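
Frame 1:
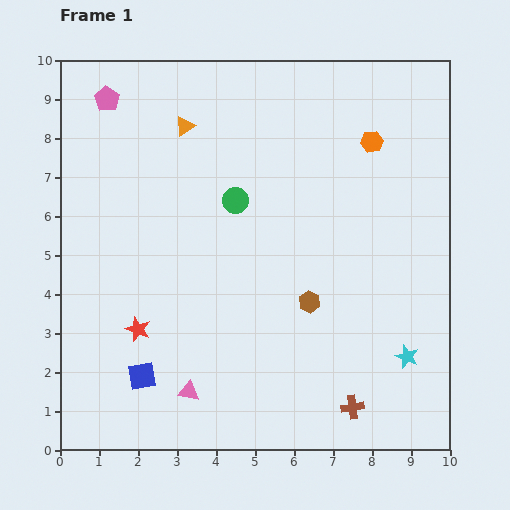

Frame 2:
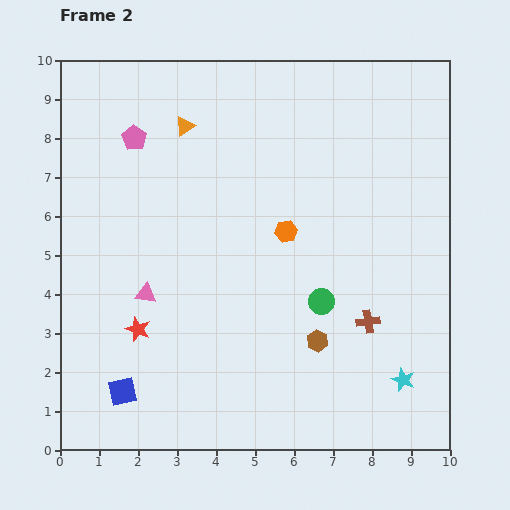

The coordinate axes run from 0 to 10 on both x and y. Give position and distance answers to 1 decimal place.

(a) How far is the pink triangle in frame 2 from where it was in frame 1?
2.7

The pink triangle moved from (3.3, 1.5) to (2.2, 4.0), a distance of √(1.1² + 2.5²) ≈ 2.7.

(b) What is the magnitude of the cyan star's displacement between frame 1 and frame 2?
0.6

The cyan star moved from (8.9, 2.4) to (8.8, 1.8), a distance of √(0.1² + 0.6²) ≈ 0.6.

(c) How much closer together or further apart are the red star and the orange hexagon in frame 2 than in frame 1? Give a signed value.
-3.2

Distance in frame 1: 7.7. Distance in frame 2: 4.5.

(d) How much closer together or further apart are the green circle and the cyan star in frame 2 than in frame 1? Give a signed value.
-3.0

Distance in frame 1: 5.9. Distance in frame 2: 2.9.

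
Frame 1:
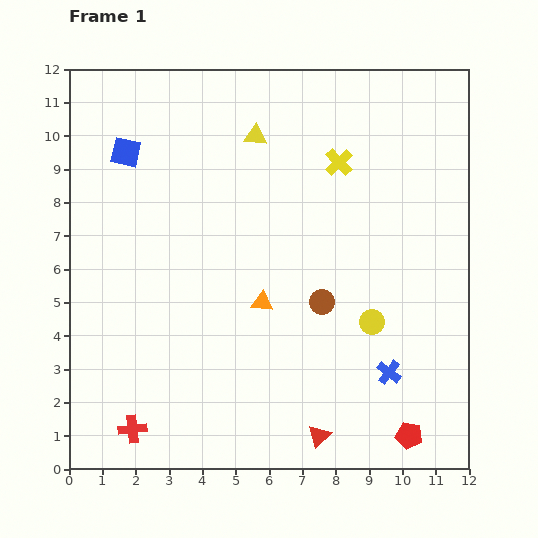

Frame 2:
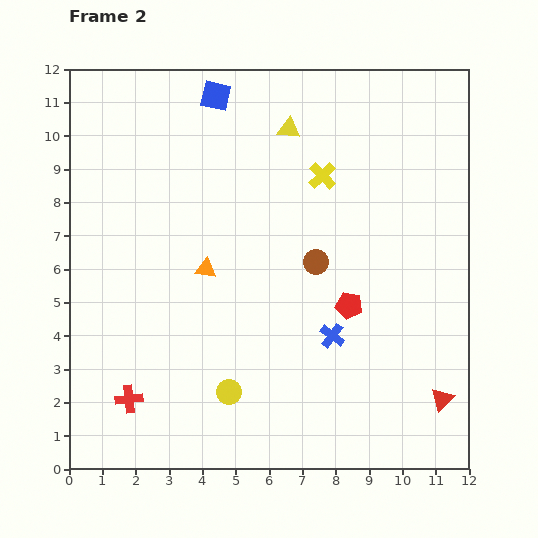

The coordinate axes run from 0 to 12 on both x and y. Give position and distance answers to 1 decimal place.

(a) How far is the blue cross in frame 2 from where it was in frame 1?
2.0

The blue cross moved from (9.6, 2.9) to (7.9, 4.0), a distance of √(1.7² + 1.1²) ≈ 2.0.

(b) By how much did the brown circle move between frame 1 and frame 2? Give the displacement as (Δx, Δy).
(-0.2, 1.2)

The brown circle was at (7.6, 5.0) in frame 1 and (7.4, 6.2) in frame 2.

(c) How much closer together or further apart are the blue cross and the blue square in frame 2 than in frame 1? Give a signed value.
-2.3

Distance in frame 1: 10.3. Distance in frame 2: 8.0.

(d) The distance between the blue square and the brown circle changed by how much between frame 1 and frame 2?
-1.6

Distance in frame 1: 7.4. Distance in frame 2: 5.8.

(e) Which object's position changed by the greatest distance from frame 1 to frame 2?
the yellow circle

(moved 4.8; next 4.3)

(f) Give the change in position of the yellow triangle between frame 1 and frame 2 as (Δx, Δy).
(1.0, 0.2)

The yellow triangle was at (5.6, 10.0) in frame 1 and (6.6, 10.2) in frame 2.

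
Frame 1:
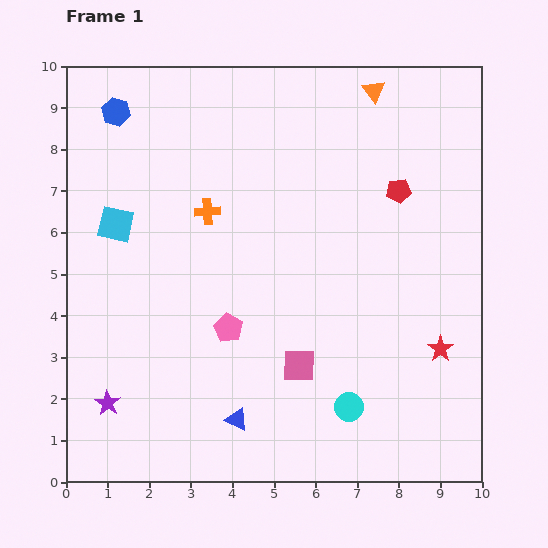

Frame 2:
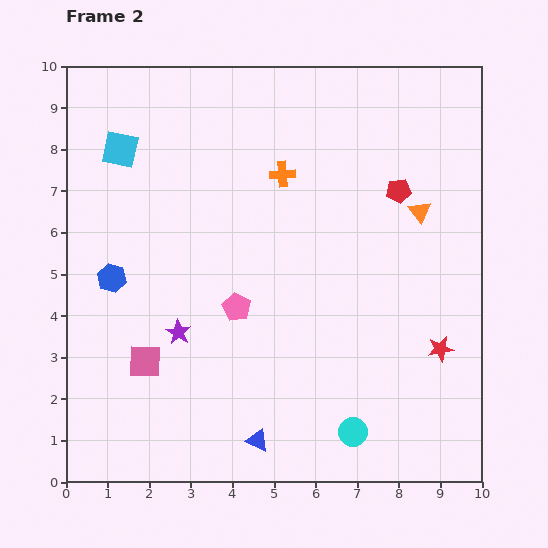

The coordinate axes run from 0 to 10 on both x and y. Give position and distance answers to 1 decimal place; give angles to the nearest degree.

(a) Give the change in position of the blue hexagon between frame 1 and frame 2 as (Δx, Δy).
(-0.1, -4.0)

The blue hexagon was at (1.2, 8.9) in frame 1 and (1.1, 4.9) in frame 2.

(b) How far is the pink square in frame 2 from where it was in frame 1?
3.7

The pink square moved from (5.6, 2.8) to (1.9, 2.9), a distance of √(3.7² + 0.1²) ≈ 3.7.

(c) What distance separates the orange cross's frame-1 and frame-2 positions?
2.0

The orange cross moved from (3.4, 6.5) to (5.2, 7.4), a distance of √(1.8² + 0.9²) ≈ 2.0.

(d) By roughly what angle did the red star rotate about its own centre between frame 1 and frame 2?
25° clockwise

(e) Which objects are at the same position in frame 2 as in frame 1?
the red star, the red pentagon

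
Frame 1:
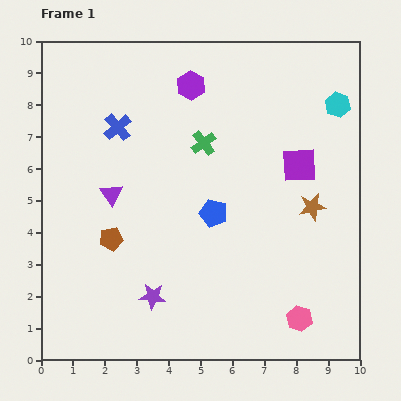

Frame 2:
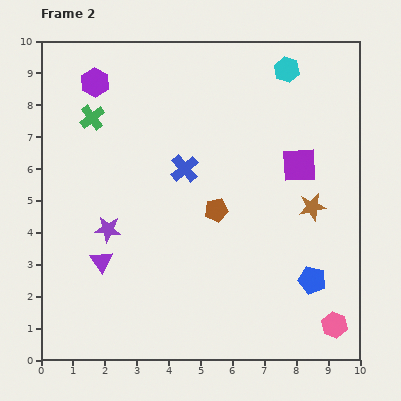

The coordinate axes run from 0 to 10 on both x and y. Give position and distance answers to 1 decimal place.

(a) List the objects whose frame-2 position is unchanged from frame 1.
the brown star, the purple square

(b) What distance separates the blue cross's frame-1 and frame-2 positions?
2.5

The blue cross moved from (2.4, 7.3) to (4.5, 6.0), a distance of √(2.1² + 1.3²) ≈ 2.5.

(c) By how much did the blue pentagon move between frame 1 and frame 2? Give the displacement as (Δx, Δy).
(3.1, -2.1)

The blue pentagon was at (5.4, 4.6) in frame 1 and (8.5, 2.5) in frame 2.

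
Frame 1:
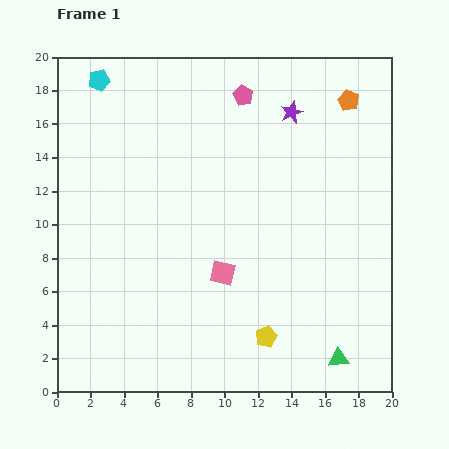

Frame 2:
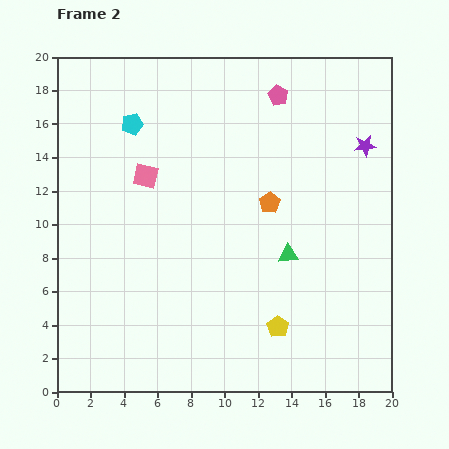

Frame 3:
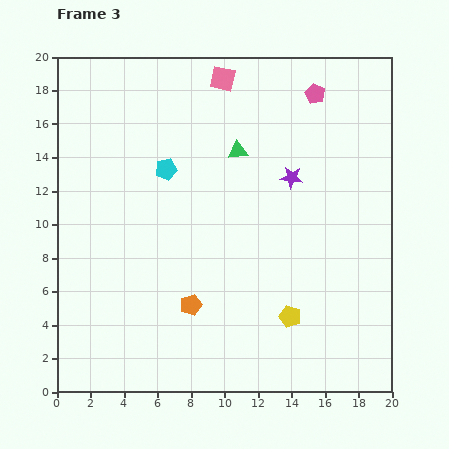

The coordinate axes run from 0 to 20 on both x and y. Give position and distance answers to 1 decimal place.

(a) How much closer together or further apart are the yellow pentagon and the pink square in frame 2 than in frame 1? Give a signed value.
+7.4

Distance in frame 1: 4.6. Distance in frame 2: 12.0.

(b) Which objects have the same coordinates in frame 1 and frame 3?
none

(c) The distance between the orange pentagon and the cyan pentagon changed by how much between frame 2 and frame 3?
-1.3

Distance in frame 2: 9.5. Distance in frame 3: 8.2.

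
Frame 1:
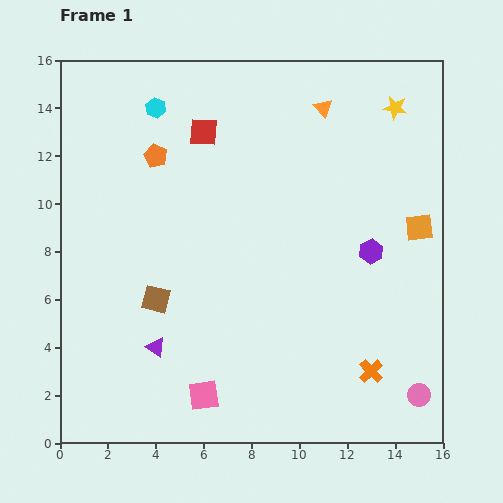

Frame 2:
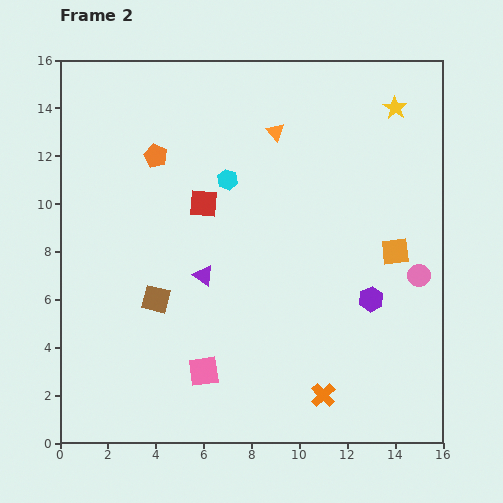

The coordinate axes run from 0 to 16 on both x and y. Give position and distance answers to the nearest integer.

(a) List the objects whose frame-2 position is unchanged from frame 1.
the orange pentagon, the brown square, the yellow star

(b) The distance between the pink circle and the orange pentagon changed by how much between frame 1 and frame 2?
-3

Distance in frame 1: 15. Distance in frame 2: 12.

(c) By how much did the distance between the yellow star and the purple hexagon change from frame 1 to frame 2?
+2

Distance in frame 1: 6. Distance in frame 2: 8.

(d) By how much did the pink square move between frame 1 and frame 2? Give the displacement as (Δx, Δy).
(0, 1)

The pink square was at (6, 2) in frame 1 and (6, 3) in frame 2.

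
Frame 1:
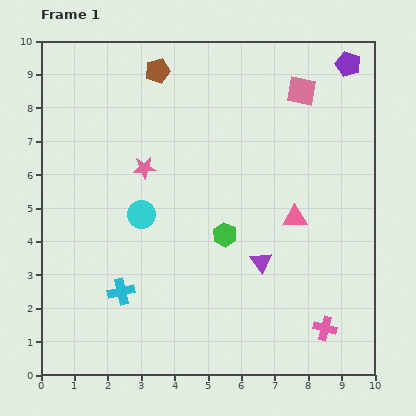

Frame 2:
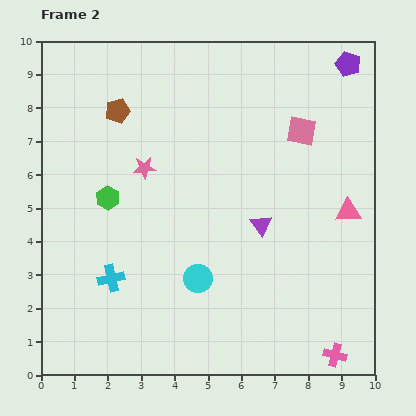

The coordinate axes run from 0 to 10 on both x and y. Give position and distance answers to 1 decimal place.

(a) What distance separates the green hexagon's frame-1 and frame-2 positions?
3.7

The green hexagon moved from (5.5, 4.2) to (2.0, 5.3), a distance of √(3.5² + 1.1²) ≈ 3.7.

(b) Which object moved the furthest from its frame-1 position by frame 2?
the green hexagon

(moved 3.7; next 2.5)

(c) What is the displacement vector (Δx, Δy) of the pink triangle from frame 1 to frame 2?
(1.6, 0.2)

The pink triangle was at (7.6, 4.7) in frame 1 and (9.2, 4.9) in frame 2.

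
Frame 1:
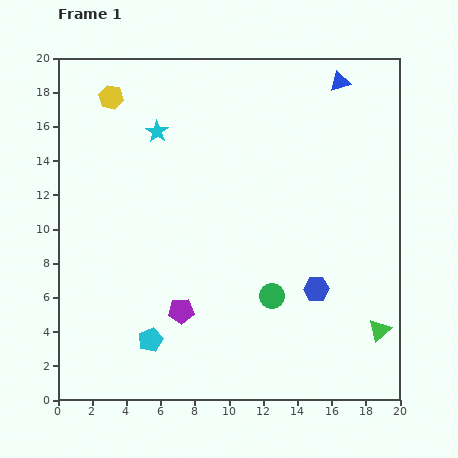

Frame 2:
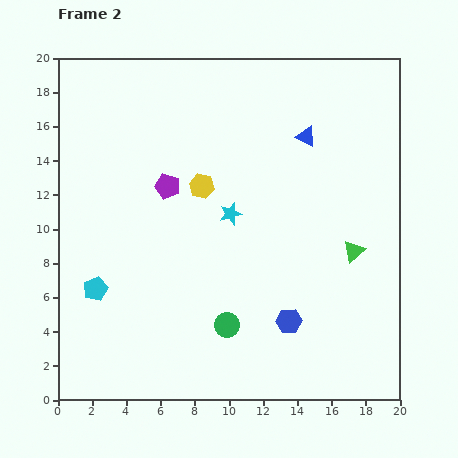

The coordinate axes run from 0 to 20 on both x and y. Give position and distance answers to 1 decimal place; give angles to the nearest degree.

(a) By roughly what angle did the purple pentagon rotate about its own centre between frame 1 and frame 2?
19° clockwise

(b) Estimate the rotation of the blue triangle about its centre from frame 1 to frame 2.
42° clockwise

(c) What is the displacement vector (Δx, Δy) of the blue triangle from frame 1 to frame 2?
(-2.0, -3.2)

The blue triangle was at (16.5, 18.6) in frame 1 and (14.5, 15.4) in frame 2.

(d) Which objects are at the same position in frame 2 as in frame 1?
none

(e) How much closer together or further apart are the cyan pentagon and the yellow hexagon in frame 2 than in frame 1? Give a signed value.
-5.8

Distance in frame 1: 14.4. Distance in frame 2: 8.6.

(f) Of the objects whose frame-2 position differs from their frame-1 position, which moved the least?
the blue hexagon

(moved 2.5)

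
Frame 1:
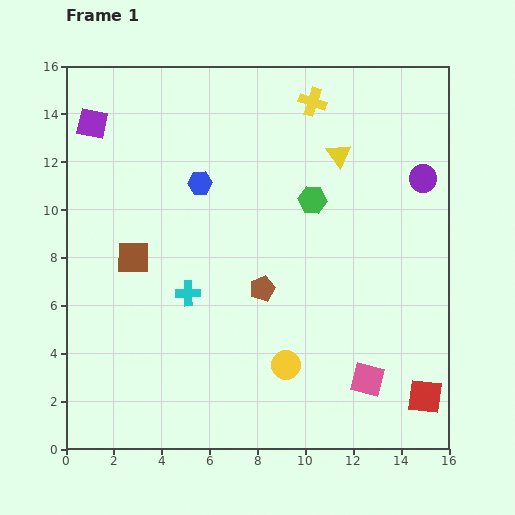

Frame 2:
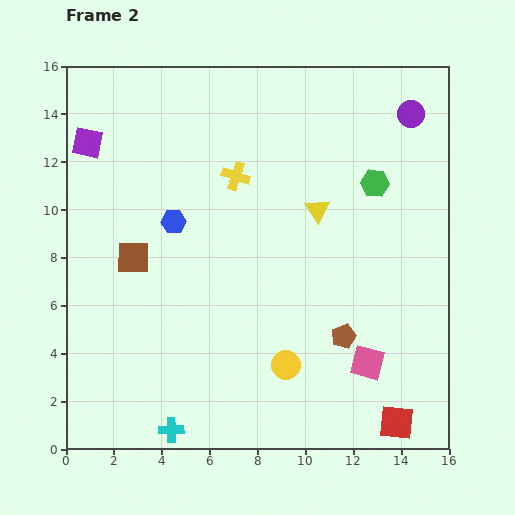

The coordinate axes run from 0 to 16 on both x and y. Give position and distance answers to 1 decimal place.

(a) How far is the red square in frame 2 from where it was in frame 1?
1.6

The red square moved from (15.0, 2.2) to (13.8, 1.1), a distance of √(1.2² + 1.1²) ≈ 1.6.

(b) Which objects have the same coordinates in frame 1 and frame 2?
the brown square, the yellow circle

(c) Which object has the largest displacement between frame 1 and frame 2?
the cyan cross

(moved 5.7; next 4.5)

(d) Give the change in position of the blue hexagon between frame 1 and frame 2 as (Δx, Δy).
(-1.1, -1.6)

The blue hexagon was at (5.6, 11.1) in frame 1 and (4.5, 9.5) in frame 2.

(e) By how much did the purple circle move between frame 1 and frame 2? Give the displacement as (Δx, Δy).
(-0.5, 2.7)

The purple circle was at (14.9, 11.3) in frame 1 and (14.4, 14.0) in frame 2.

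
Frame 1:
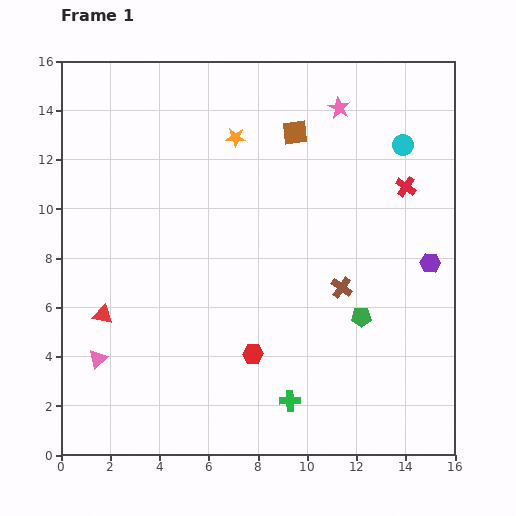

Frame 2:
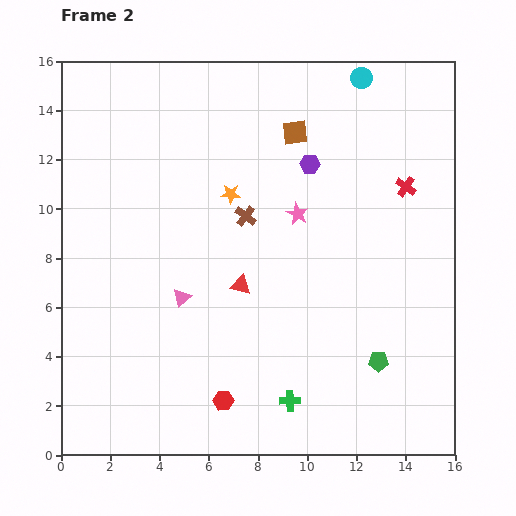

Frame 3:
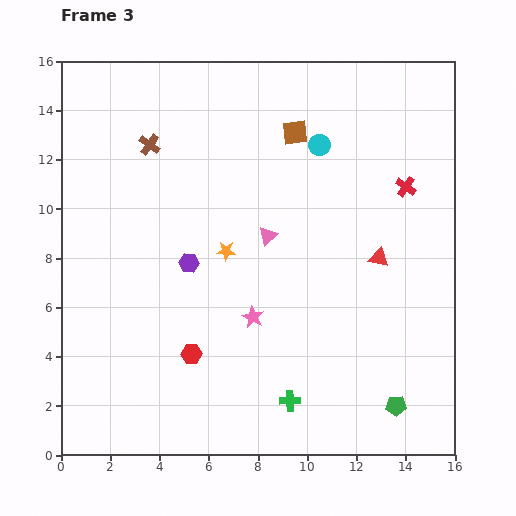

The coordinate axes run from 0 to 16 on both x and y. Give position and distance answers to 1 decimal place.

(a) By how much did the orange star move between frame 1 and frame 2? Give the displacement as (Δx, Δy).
(-0.2, -2.3)

The orange star was at (7.1, 12.9) in frame 1 and (6.9, 10.6) in frame 2.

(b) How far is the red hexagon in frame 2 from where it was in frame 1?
2.2

The red hexagon moved from (7.8, 4.1) to (6.6, 2.2), a distance of √(1.2² + 1.9²) ≈ 2.2.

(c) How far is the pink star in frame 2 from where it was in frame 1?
4.6

The pink star moved from (11.3, 14.1) to (9.6, 9.8), a distance of √(1.7² + 4.3²) ≈ 4.6.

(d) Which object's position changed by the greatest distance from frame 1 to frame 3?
the red triangle

(moved 11.4; next 9.8)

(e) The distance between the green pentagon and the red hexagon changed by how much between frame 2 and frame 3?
+2.1

Distance in frame 2: 6.5. Distance in frame 3: 8.6.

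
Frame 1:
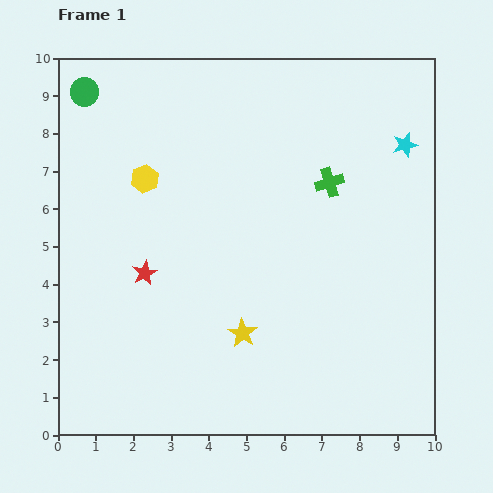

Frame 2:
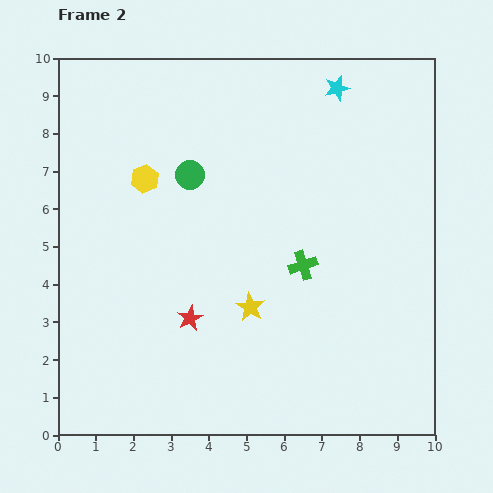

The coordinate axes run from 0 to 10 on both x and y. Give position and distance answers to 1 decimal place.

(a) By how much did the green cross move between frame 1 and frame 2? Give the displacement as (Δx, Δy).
(-0.7, -2.2)

The green cross was at (7.2, 6.7) in frame 1 and (6.5, 4.5) in frame 2.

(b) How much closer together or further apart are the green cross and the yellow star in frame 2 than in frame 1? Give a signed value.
-2.8

Distance in frame 1: 4.6. Distance in frame 2: 1.8.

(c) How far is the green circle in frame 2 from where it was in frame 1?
3.6

The green circle moved from (0.7, 9.1) to (3.5, 6.9), a distance of √(2.8² + 2.2²) ≈ 3.6.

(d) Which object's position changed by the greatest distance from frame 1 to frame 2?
the green circle

(moved 3.6; next 2.3)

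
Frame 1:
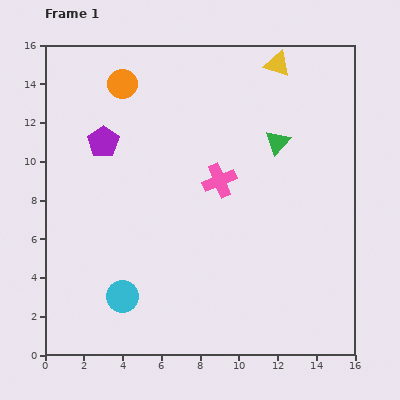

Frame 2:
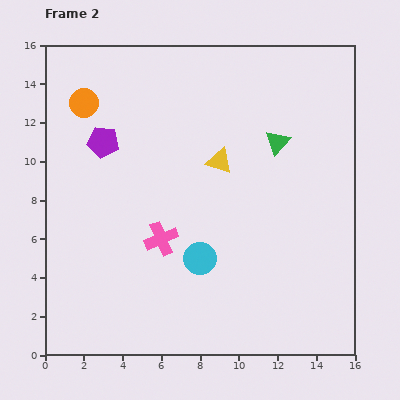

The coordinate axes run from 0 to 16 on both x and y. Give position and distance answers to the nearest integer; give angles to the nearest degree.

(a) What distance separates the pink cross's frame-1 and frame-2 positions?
4

The pink cross moved from (9, 9) to (6, 6), a distance of √(3² + 3²) ≈ 4.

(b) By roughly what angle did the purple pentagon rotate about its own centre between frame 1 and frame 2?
29° counter-clockwise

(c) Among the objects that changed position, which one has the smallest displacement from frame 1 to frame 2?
the orange circle

(moved 2)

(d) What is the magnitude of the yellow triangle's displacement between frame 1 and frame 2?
6

The yellow triangle moved from (12, 15) to (9, 10), a distance of √(3² + 5²) ≈ 6.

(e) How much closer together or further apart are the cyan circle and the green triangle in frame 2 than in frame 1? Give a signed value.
-4

Distance in frame 1: 11. Distance in frame 2: 7.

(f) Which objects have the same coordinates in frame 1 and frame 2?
the purple pentagon, the green triangle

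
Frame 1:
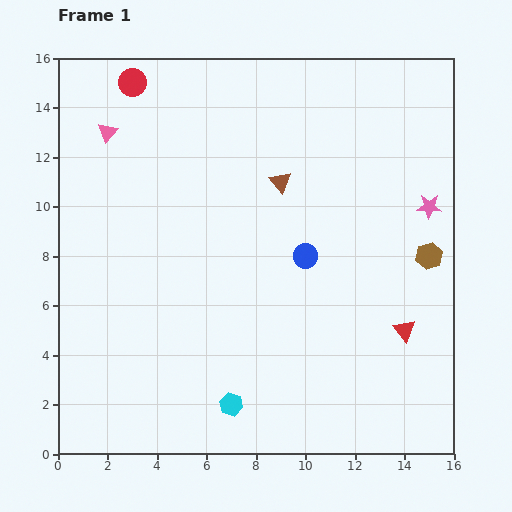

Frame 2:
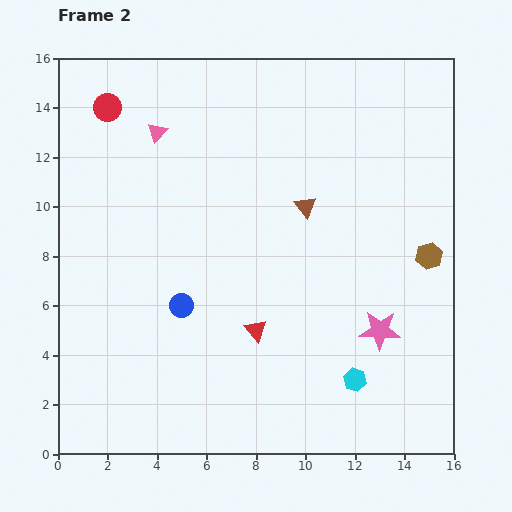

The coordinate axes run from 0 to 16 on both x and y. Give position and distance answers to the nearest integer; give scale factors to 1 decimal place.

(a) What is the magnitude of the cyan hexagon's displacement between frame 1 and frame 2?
5

The cyan hexagon moved from (7, 2) to (12, 3), a distance of √(5² + 1²) ≈ 5.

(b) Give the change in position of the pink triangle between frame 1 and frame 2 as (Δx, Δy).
(2, 0)

The pink triangle was at (2, 13) in frame 1 and (4, 13) in frame 2.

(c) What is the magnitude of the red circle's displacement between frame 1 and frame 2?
1

The red circle moved from (3, 15) to (2, 14), a distance of √(1² + 1²) ≈ 1.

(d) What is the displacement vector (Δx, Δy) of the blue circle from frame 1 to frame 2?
(-5, -2)

The blue circle was at (10, 8) in frame 1 and (5, 6) in frame 2.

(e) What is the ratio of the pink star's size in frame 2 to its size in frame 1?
1.6×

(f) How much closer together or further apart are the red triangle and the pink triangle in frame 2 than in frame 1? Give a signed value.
-5

Distance in frame 1: 14. Distance in frame 2: 9.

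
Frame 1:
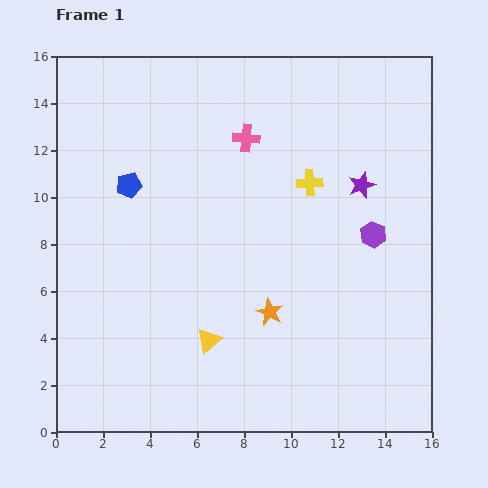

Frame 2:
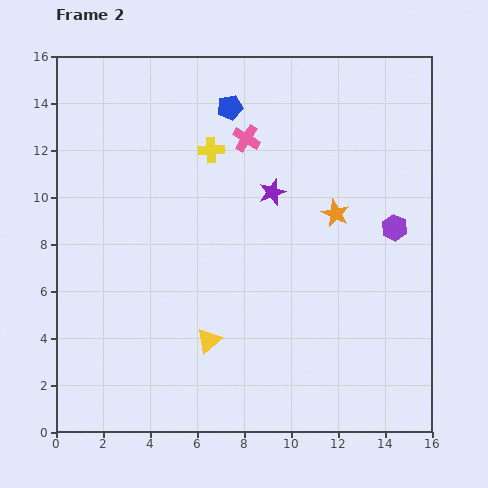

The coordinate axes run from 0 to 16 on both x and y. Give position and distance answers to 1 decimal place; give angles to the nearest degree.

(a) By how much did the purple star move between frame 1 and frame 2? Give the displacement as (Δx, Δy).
(-3.8, -0.3)

The purple star was at (13.0, 10.5) in frame 1 and (9.2, 10.2) in frame 2.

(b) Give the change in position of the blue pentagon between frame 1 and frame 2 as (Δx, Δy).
(4.3, 3.3)

The blue pentagon was at (3.1, 10.5) in frame 1 and (7.4, 13.8) in frame 2.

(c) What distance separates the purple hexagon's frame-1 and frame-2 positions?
0.9

The purple hexagon moved from (13.5, 8.4) to (14.4, 8.7), a distance of √(0.9² + 0.3²) ≈ 0.9.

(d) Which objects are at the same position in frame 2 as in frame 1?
the pink cross, the yellow triangle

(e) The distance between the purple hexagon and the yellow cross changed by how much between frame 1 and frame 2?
+5.0

Distance in frame 1: 3.5. Distance in frame 2: 8.5.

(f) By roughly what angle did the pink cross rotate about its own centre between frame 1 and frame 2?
27° clockwise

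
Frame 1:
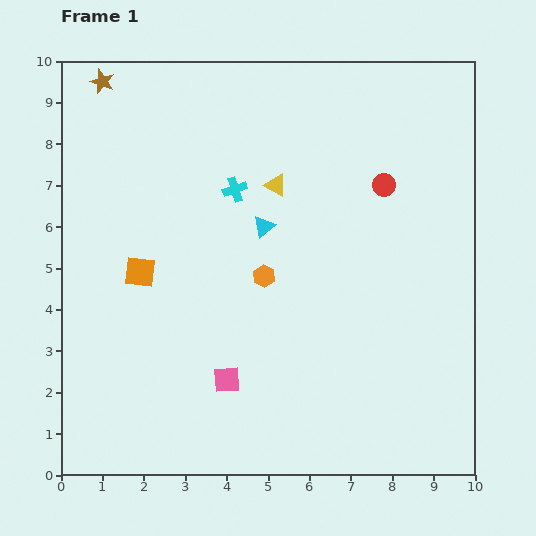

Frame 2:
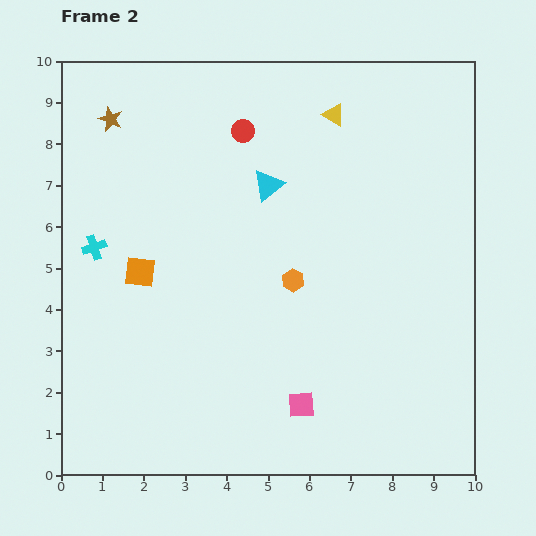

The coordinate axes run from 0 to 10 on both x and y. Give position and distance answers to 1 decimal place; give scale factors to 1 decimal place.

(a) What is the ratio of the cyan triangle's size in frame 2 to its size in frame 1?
1.5×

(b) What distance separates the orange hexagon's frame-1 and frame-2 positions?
0.7

The orange hexagon moved from (4.9, 4.8) to (5.6, 4.7), a distance of √(0.7² + 0.1²) ≈ 0.7.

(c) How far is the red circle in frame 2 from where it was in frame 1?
3.6

The red circle moved from (7.8, 7.0) to (4.4, 8.3), a distance of √(3.4² + 1.3²) ≈ 3.6.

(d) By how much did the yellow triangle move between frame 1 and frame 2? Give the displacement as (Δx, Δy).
(1.4, 1.7)

The yellow triangle was at (5.2, 7.0) in frame 1 and (6.6, 8.7) in frame 2.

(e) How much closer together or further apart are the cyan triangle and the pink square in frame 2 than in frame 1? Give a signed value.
+1.6

Distance in frame 1: 3.8. Distance in frame 2: 5.4.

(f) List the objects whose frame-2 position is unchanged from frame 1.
the orange square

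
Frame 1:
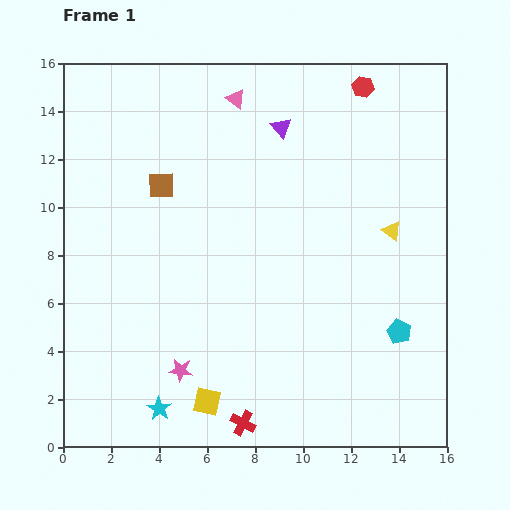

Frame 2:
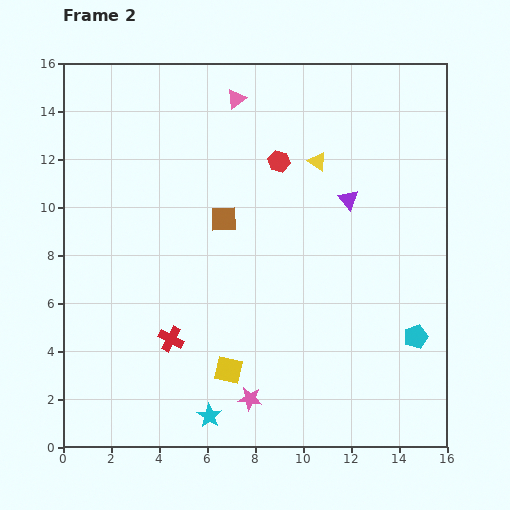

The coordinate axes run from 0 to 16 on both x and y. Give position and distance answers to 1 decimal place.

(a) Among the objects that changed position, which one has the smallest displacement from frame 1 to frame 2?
the cyan pentagon

(moved 0.7)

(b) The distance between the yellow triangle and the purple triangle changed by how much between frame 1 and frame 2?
-4.2

Distance in frame 1: 6.3. Distance in frame 2: 2.1.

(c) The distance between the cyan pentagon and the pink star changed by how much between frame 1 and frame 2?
-1.8

Distance in frame 1: 9.2. Distance in frame 2: 7.4.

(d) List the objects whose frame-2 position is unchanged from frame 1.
the pink triangle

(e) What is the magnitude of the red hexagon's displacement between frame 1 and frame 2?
4.7

The red hexagon moved from (12.5, 15.0) to (9.0, 11.9), a distance of √(3.5² + 3.1²) ≈ 4.7.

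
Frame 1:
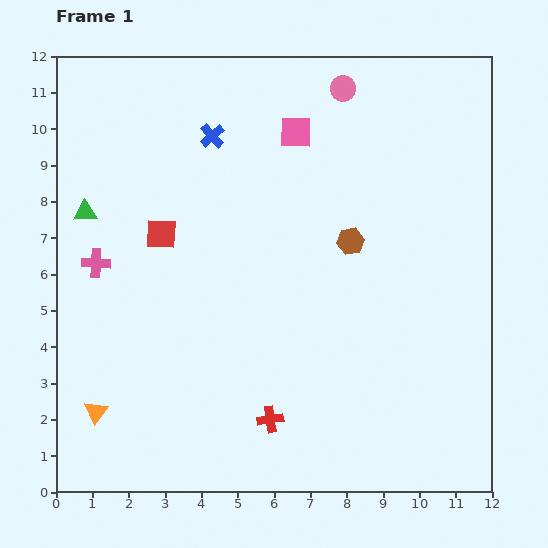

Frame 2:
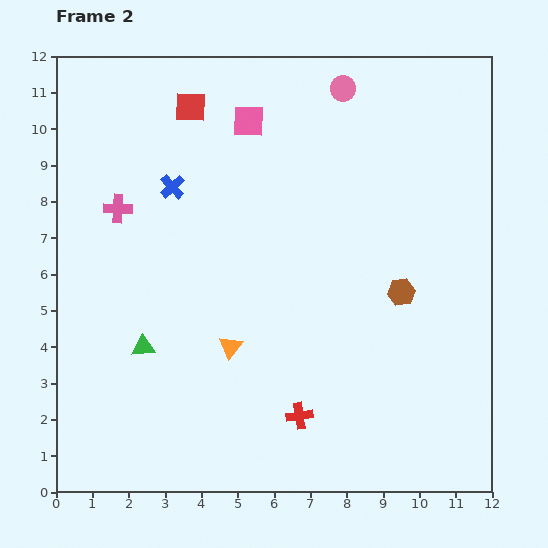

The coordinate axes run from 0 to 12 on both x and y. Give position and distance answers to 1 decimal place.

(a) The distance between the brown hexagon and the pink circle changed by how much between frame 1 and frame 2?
+1.6

Distance in frame 1: 4.2. Distance in frame 2: 5.8.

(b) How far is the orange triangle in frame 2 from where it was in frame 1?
4.1

The orange triangle moved from (1.1, 2.2) to (4.8, 4.0), a distance of √(3.7² + 1.8²) ≈ 4.1.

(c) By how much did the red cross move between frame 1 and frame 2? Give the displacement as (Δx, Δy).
(0.8, 0.1)

The red cross was at (5.9, 2.0) in frame 1 and (6.7, 2.1) in frame 2.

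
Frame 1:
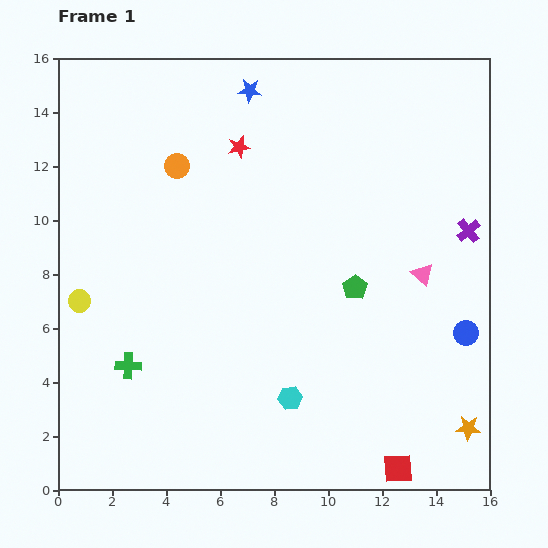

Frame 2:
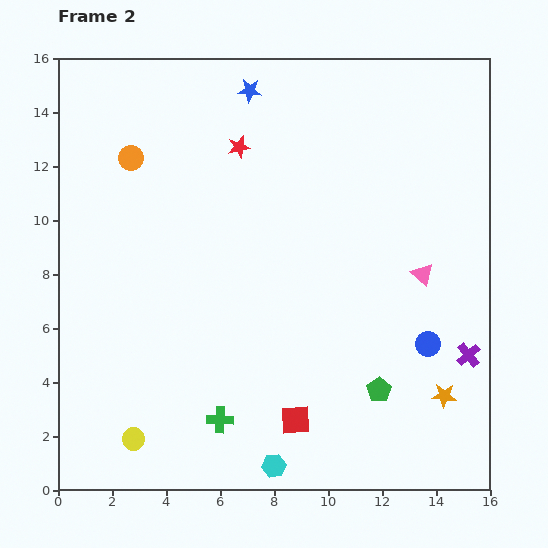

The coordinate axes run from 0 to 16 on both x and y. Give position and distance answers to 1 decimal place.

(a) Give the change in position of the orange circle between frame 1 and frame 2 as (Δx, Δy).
(-1.7, 0.3)

The orange circle was at (4.4, 12.0) in frame 1 and (2.7, 12.3) in frame 2.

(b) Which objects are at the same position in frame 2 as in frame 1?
the red star, the blue star, the pink triangle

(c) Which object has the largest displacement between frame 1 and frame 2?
the yellow circle

(moved 5.5; next 4.6)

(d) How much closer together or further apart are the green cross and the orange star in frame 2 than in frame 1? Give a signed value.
-4.5

Distance in frame 1: 12.8. Distance in frame 2: 8.3.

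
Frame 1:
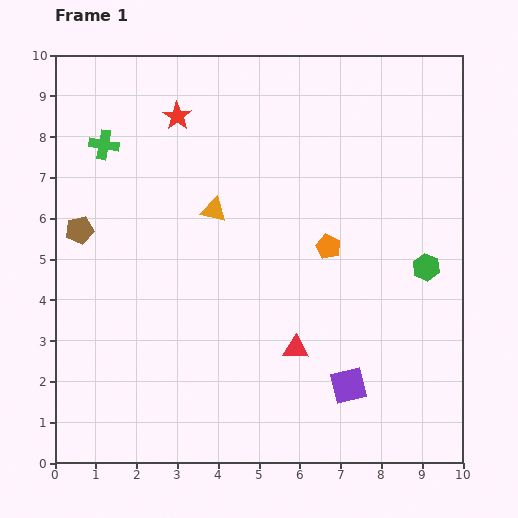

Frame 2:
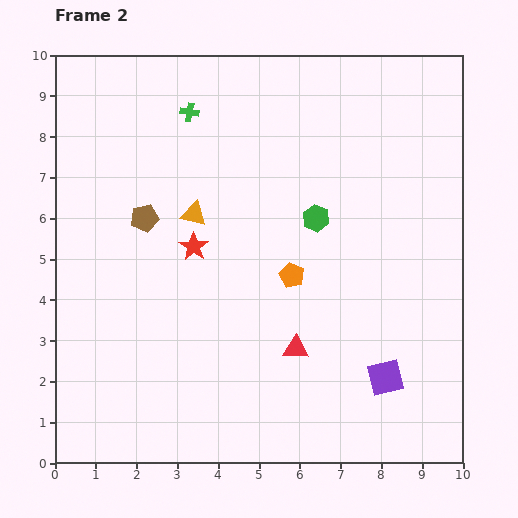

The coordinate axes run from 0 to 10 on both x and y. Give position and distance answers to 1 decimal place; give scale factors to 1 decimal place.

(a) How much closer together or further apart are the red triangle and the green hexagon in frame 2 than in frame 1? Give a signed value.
-0.6

Distance in frame 1: 3.8. Distance in frame 2: 3.2.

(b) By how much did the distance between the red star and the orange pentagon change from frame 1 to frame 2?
-2.4

Distance in frame 1: 4.9. Distance in frame 2: 2.5.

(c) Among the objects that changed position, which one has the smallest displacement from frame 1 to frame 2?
the orange triangle

(moved 0.5)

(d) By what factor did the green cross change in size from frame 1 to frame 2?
0.6×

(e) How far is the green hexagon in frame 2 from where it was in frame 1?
3.0

The green hexagon moved from (9.1, 4.8) to (6.4, 6.0), a distance of √(2.7² + 1.2²) ≈ 3.0.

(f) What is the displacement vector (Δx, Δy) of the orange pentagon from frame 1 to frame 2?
(-0.9, -0.7)

The orange pentagon was at (6.7, 5.3) in frame 1 and (5.8, 4.6) in frame 2.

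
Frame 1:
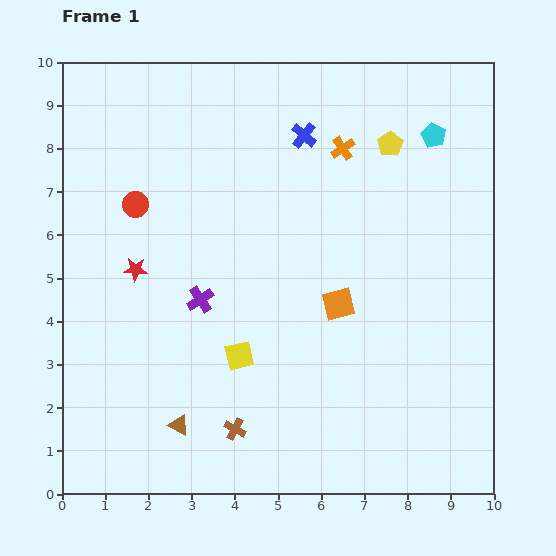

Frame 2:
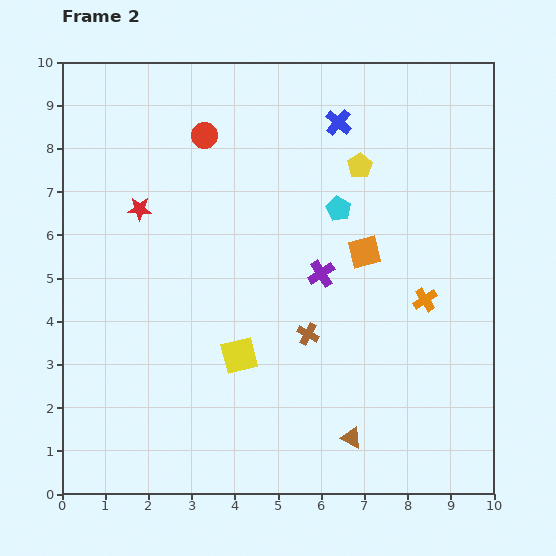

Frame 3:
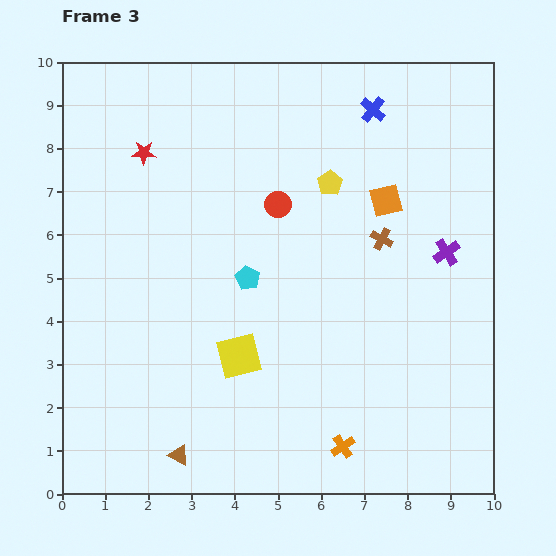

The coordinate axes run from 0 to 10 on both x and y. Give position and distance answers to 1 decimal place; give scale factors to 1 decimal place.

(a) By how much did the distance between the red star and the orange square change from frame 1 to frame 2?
+0.5

Distance in frame 1: 4.8. Distance in frame 2: 5.3.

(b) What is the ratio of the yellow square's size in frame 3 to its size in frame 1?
1.5×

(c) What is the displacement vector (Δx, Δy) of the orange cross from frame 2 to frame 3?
(-1.9, -3.4)

The orange cross was at (8.4, 4.5) in frame 2 and (6.5, 1.1) in frame 3.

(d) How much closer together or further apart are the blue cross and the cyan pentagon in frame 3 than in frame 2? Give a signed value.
+2.9

Distance in frame 2: 2.0. Distance in frame 3: 4.9.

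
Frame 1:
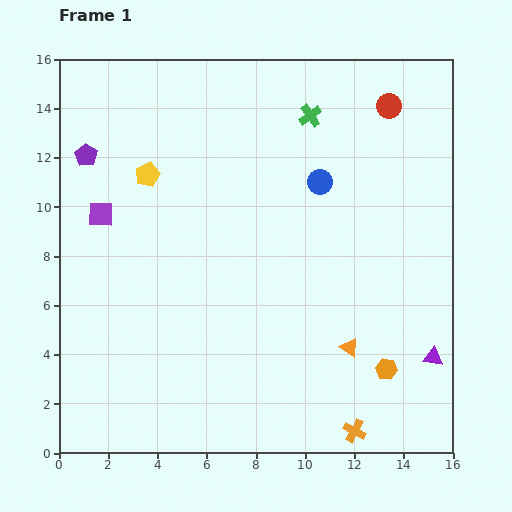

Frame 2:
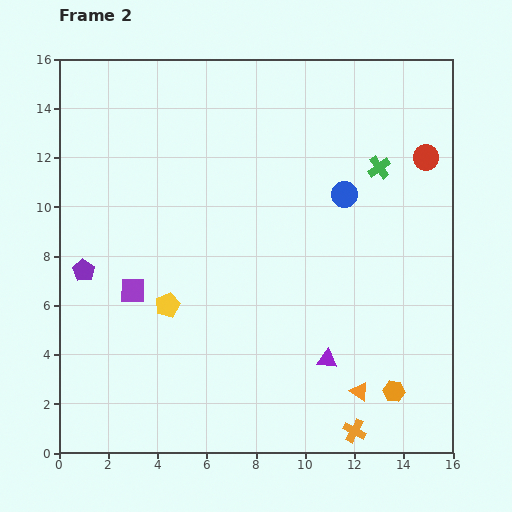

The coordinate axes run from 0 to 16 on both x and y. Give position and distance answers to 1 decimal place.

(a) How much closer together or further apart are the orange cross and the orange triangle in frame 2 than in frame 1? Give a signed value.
-1.8

Distance in frame 1: 3.4. Distance in frame 2: 1.6.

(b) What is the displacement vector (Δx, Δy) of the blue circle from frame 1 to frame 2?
(1.0, -0.5)

The blue circle was at (10.6, 11.0) in frame 1 and (11.6, 10.5) in frame 2.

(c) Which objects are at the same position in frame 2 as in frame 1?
the orange cross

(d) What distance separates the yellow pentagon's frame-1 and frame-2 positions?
5.4

The yellow pentagon moved from (3.6, 11.3) to (4.4, 6.0), a distance of √(0.8² + 5.3²) ≈ 5.4.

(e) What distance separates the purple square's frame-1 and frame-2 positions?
3.4

The purple square moved from (1.7, 9.7) to (3.0, 6.6), a distance of √(1.3² + 3.1²) ≈ 3.4.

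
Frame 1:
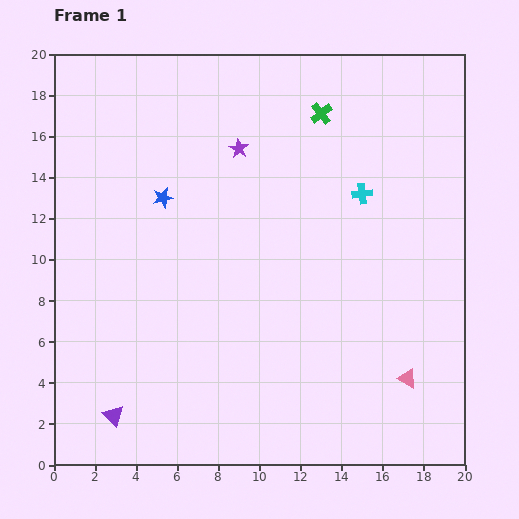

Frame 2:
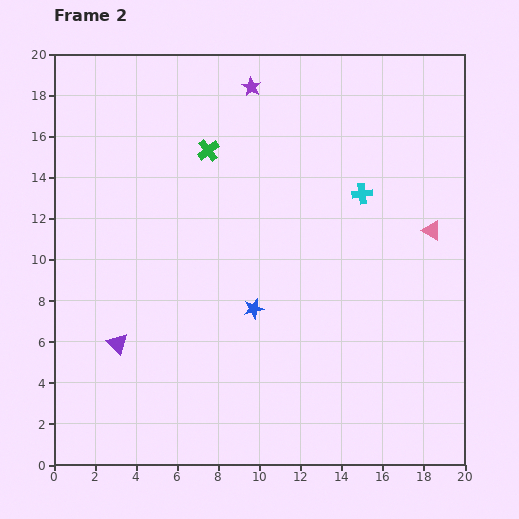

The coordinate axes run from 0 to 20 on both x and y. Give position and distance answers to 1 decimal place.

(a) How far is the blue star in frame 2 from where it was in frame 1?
7.0

The blue star moved from (5.3, 13.0) to (9.7, 7.6), a distance of √(4.4² + 5.4²) ≈ 7.0.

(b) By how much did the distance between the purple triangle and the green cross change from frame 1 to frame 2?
-7.4

Distance in frame 1: 17.8. Distance in frame 2: 10.4.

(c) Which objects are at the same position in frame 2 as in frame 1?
the cyan cross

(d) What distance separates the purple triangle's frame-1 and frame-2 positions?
3.5

The purple triangle moved from (2.9, 2.4) to (3.1, 5.9), a distance of √(0.2² + 3.5²) ≈ 3.5.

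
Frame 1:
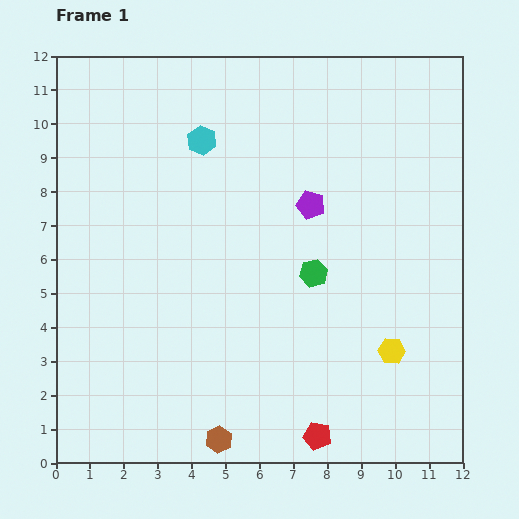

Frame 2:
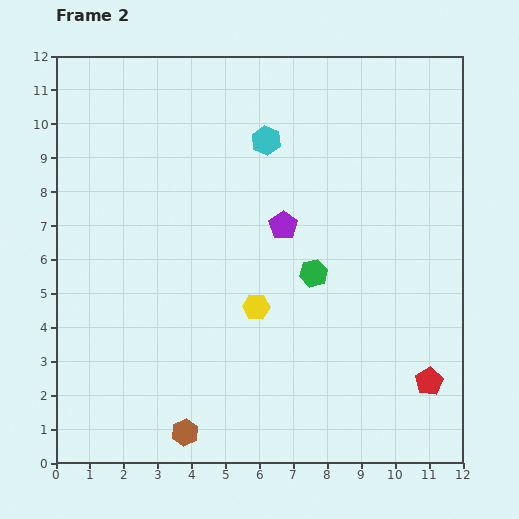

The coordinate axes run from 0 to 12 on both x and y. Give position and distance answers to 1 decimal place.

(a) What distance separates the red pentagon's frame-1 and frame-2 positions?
3.7

The red pentagon moved from (7.7, 0.8) to (11.0, 2.4), a distance of √(3.3² + 1.6²) ≈ 3.7.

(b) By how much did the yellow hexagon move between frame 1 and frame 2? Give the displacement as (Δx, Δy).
(-4.0, 1.3)

The yellow hexagon was at (9.9, 3.3) in frame 1 and (5.9, 4.6) in frame 2.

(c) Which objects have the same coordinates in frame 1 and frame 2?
the green hexagon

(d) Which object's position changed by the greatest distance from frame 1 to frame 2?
the yellow hexagon

(moved 4.2; next 3.7)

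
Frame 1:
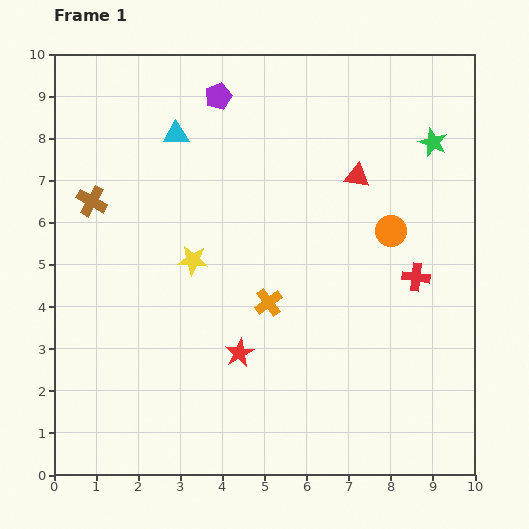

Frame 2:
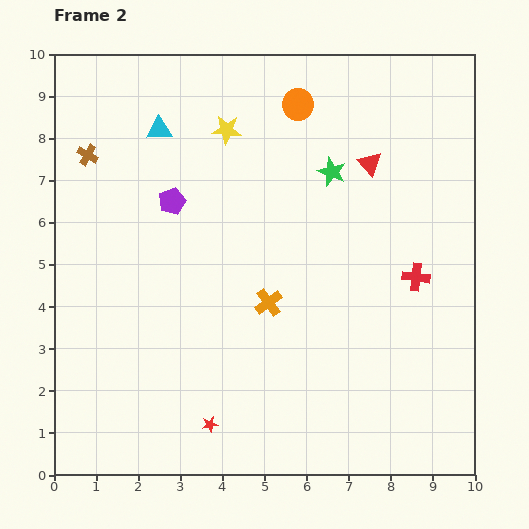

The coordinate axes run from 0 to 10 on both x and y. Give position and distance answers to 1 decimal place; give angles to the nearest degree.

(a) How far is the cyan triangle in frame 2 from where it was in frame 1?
0.4

The cyan triangle moved from (2.9, 8.1) to (2.5, 8.2), a distance of √(0.4² + 0.1²) ≈ 0.4.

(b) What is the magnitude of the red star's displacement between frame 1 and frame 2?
1.8

The red star moved from (4.4, 2.9) to (3.7, 1.2), a distance of √(0.7² + 1.7²) ≈ 1.8.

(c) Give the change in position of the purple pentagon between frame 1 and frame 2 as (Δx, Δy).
(-1.1, -2.5)

The purple pentagon was at (3.9, 9.0) in frame 1 and (2.8, 6.5) in frame 2.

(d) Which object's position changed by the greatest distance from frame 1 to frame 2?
the orange circle

(moved 3.7; next 3.2)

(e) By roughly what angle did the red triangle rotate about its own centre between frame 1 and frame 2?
39° clockwise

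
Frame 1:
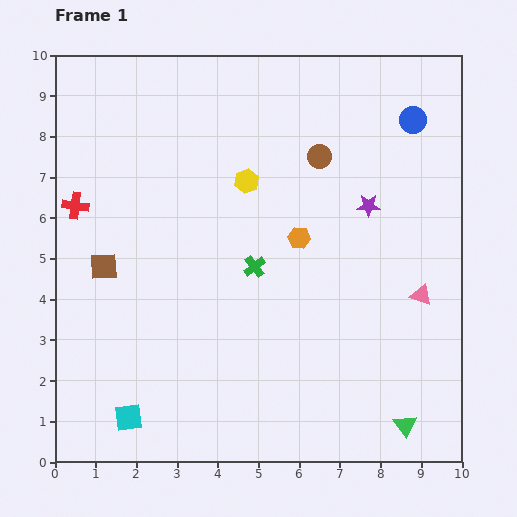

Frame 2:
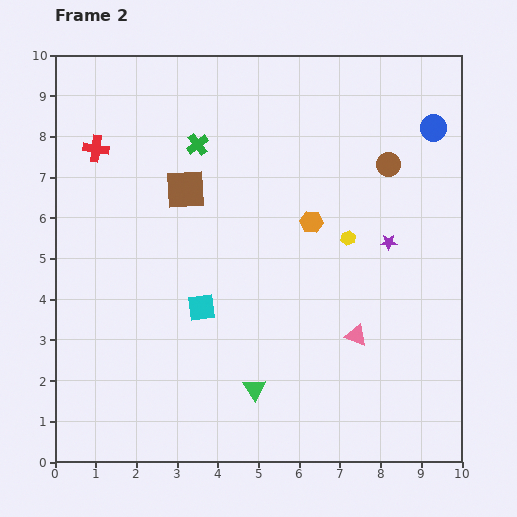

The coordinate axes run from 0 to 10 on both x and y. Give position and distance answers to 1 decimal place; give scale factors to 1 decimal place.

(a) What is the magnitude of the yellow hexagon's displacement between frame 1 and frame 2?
2.9

The yellow hexagon moved from (4.7, 6.9) to (7.2, 5.5), a distance of √(2.5² + 1.4²) ≈ 2.9.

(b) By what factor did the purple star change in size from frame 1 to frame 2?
0.7×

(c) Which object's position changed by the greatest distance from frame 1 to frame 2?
the green triangle

(moved 3.8; next 3.3)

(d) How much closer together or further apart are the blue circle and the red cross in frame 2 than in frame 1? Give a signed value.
-0.3

Distance in frame 1: 8.6. Distance in frame 2: 8.3.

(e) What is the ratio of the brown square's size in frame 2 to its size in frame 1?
1.4×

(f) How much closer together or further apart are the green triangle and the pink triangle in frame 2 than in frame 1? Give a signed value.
-0.4

Distance in frame 1: 3.2. Distance in frame 2: 2.8.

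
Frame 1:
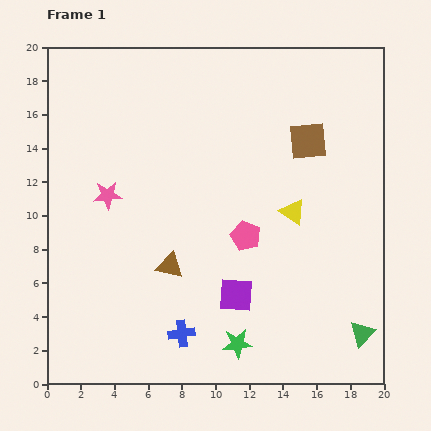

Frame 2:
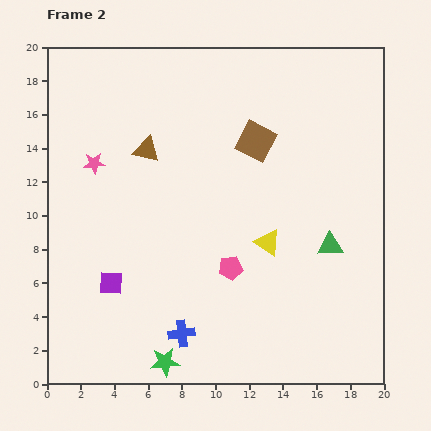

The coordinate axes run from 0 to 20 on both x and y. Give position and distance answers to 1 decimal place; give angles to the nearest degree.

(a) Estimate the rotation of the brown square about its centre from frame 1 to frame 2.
32° clockwise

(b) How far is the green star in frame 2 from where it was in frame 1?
4.4

The green star moved from (11.3, 2.4) to (7.0, 1.3), a distance of √(4.3² + 1.1²) ≈ 4.4.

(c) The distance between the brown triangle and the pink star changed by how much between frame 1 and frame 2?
-2.4

Distance in frame 1: 5.6. Distance in frame 2: 3.2.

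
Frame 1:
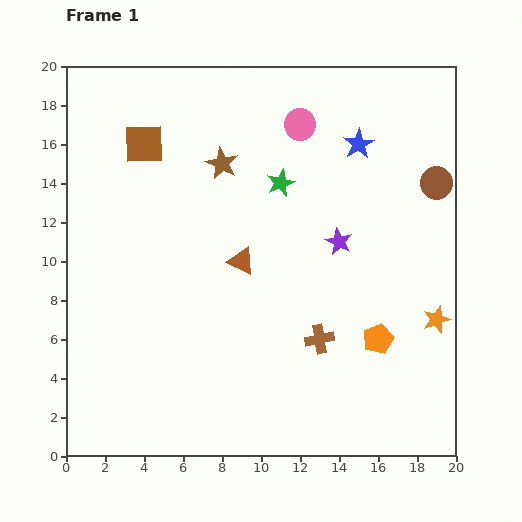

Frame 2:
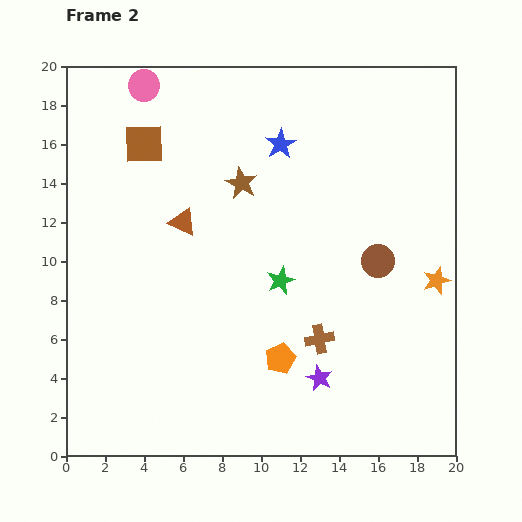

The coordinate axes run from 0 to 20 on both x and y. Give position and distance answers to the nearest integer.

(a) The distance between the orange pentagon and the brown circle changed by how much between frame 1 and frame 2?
-2

Distance in frame 1: 9. Distance in frame 2: 7.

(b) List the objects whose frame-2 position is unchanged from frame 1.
the brown square, the brown cross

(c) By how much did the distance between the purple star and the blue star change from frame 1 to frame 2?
+7

Distance in frame 1: 5. Distance in frame 2: 12.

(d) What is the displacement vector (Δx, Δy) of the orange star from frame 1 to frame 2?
(0, 2)

The orange star was at (19, 7) in frame 1 and (19, 9) in frame 2.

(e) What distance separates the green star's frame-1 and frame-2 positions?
5

The green star moved from (11, 14) to (11, 9), a distance of √(0² + 5²) ≈ 5.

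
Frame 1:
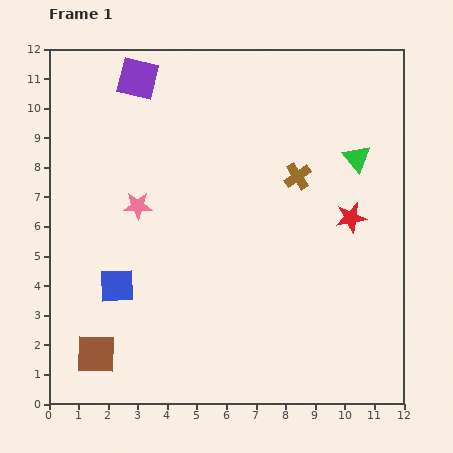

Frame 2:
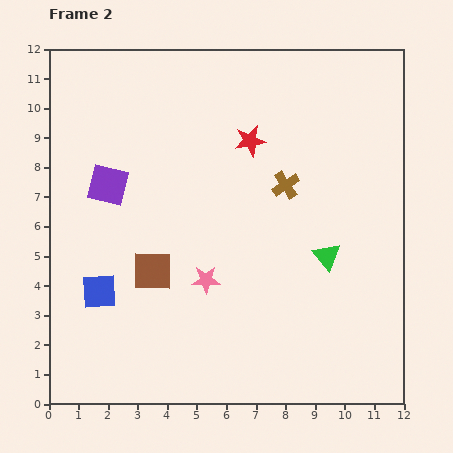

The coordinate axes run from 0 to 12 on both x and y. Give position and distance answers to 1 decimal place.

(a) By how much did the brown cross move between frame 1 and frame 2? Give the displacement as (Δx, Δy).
(-0.4, -0.3)

The brown cross was at (8.4, 7.7) in frame 1 and (8.0, 7.4) in frame 2.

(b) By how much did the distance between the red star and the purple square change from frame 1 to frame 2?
-3.6

Distance in frame 1: 8.6. Distance in frame 2: 5.0.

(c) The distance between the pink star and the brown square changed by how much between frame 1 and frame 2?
-3.4

Distance in frame 1: 5.2. Distance in frame 2: 1.8.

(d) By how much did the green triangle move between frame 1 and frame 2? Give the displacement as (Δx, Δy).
(-1.0, -3.3)

The green triangle was at (10.4, 8.3) in frame 1 and (9.4, 5.0) in frame 2.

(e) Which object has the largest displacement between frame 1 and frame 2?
the red star

(moved 4.3; next 3.7)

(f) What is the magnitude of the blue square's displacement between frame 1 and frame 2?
0.6

The blue square moved from (2.3, 4.0) to (1.7, 3.8), a distance of √(0.6² + 0.2²) ≈ 0.6.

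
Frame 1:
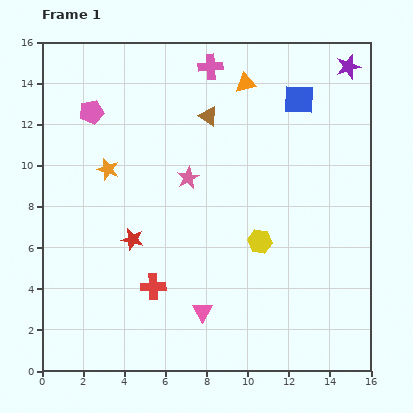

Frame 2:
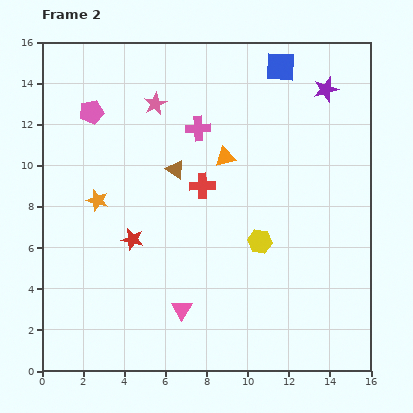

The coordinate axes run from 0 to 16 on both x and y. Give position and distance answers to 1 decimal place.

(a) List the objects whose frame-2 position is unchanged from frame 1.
the yellow hexagon, the pink pentagon, the red star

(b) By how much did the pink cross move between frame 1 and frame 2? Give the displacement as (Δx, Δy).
(-0.6, -3.0)

The pink cross was at (8.2, 14.8) in frame 1 and (7.6, 11.8) in frame 2.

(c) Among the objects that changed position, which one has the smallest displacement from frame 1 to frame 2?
the pink triangle

(moved 1.0)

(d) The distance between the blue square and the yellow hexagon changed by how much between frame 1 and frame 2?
+1.4

Distance in frame 1: 7.2. Distance in frame 2: 8.6.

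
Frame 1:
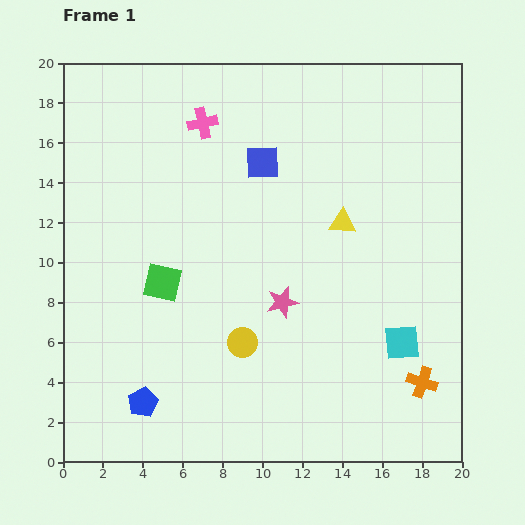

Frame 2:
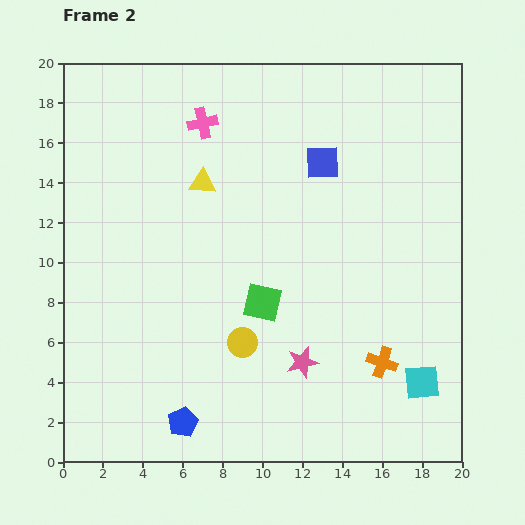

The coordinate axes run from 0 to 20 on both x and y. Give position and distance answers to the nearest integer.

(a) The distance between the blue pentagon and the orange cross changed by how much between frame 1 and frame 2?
-4

Distance in frame 1: 14. Distance in frame 2: 10.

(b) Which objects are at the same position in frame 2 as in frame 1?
the yellow circle, the pink cross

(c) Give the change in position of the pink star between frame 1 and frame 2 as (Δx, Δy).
(1, -3)

The pink star was at (11, 8) in frame 1 and (12, 5) in frame 2.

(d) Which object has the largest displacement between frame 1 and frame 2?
the yellow triangle

(moved 7; next 5)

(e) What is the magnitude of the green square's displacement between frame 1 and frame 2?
5

The green square moved from (5, 9) to (10, 8), a distance of √(5² + 1²) ≈ 5.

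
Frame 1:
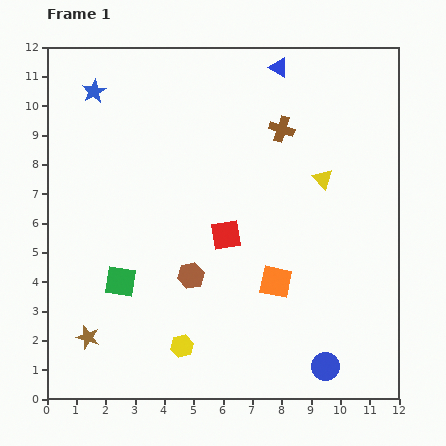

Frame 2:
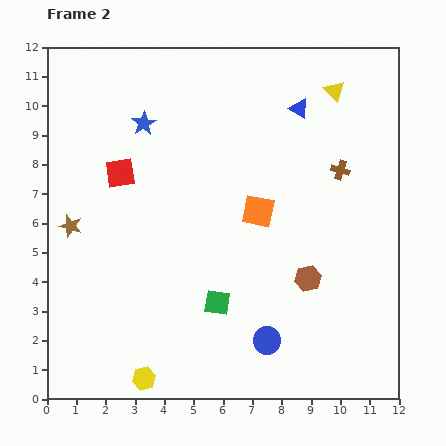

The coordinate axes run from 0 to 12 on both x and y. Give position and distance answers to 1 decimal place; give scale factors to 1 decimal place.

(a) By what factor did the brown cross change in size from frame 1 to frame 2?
0.7×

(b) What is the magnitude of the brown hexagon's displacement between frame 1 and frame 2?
4.0

The brown hexagon moved from (4.9, 4.2) to (8.9, 4.1), a distance of √(4.0² + 0.1²) ≈ 4.0.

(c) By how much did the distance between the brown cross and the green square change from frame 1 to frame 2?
-1.4

Distance in frame 1: 7.6. Distance in frame 2: 6.2.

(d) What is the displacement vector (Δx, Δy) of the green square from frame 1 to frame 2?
(3.3, -0.7)

The green square was at (2.5, 4.0) in frame 1 and (5.8, 3.3) in frame 2.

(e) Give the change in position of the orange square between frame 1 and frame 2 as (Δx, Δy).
(-0.6, 2.4)

The orange square was at (7.8, 4.0) in frame 1 and (7.2, 6.4) in frame 2.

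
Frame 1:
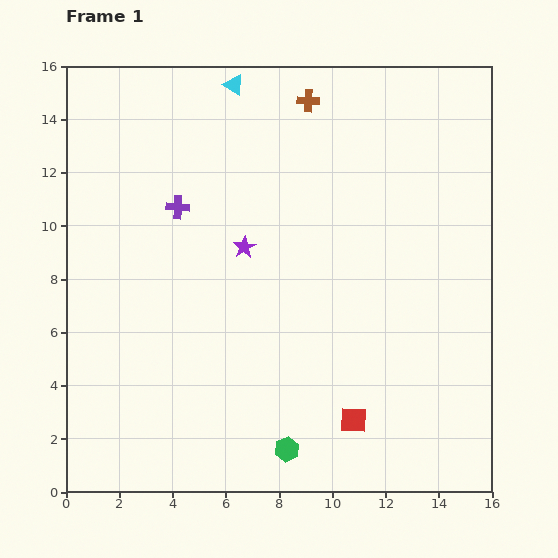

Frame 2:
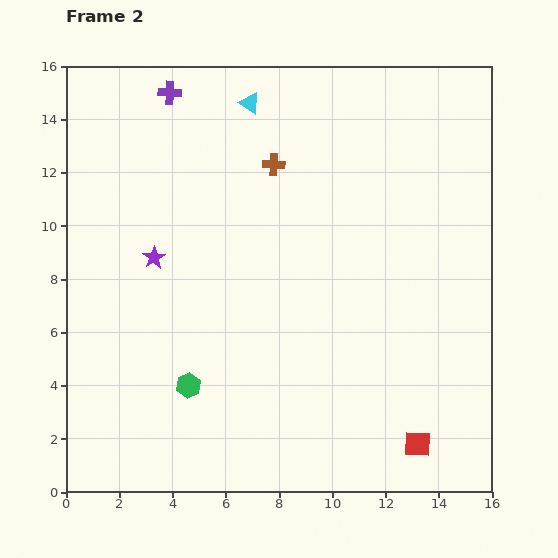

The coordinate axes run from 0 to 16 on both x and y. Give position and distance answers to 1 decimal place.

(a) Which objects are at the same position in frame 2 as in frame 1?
none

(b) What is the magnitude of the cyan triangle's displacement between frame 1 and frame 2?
0.9

The cyan triangle moved from (6.3, 15.3) to (6.9, 14.6), a distance of √(0.6² + 0.7²) ≈ 0.9.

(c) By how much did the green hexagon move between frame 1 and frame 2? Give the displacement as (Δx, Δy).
(-3.7, 2.4)

The green hexagon was at (8.3, 1.6) in frame 1 and (4.6, 4.0) in frame 2.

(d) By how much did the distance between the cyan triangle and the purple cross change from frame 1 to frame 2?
-2.1

Distance in frame 1: 5.1. Distance in frame 2: 3.0.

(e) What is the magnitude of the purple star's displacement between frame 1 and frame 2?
3.4

The purple star moved from (6.7, 9.2) to (3.3, 8.8), a distance of √(3.4² + 0.4²) ≈ 3.4.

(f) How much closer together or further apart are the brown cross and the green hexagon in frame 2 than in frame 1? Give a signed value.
-4.2

Distance in frame 1: 13.1. Distance in frame 2: 8.9.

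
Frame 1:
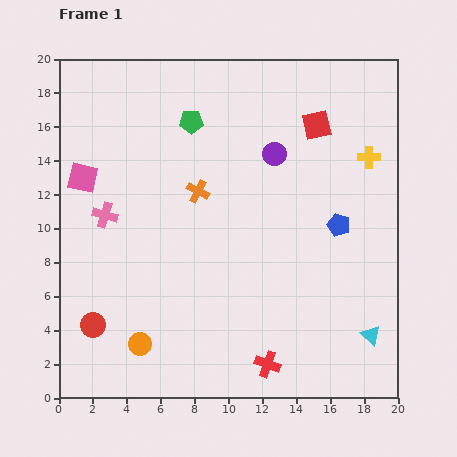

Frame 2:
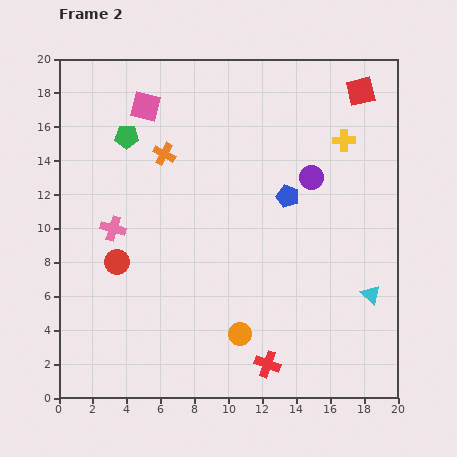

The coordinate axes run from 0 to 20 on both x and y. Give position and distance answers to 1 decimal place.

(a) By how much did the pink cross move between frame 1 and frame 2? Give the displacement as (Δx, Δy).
(0.5, -0.8)

The pink cross was at (2.7, 10.8) in frame 1 and (3.2, 10.0) in frame 2.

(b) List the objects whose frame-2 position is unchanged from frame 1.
the red cross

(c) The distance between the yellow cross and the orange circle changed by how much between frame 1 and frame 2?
-4.5

Distance in frame 1: 17.4. Distance in frame 2: 12.9.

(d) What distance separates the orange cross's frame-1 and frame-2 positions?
3.0

The orange cross moved from (8.2, 12.2) to (6.2, 14.4), a distance of √(2.0² + 2.2²) ≈ 3.0.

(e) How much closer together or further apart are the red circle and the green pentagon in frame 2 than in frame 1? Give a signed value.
-5.9

Distance in frame 1: 13.3. Distance in frame 2: 7.4.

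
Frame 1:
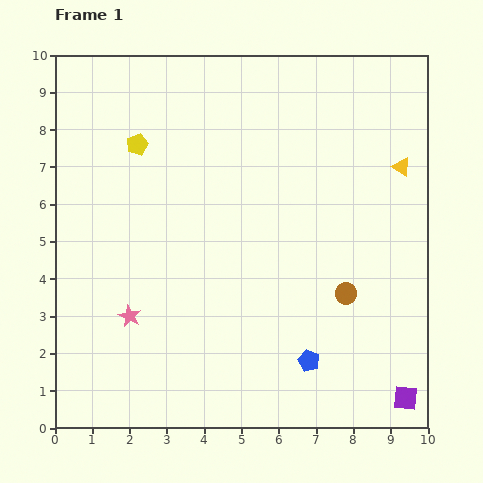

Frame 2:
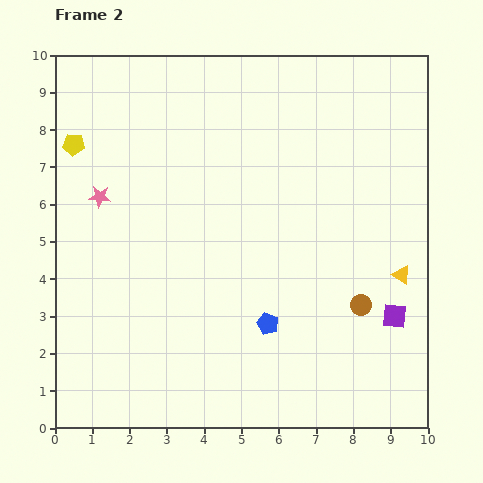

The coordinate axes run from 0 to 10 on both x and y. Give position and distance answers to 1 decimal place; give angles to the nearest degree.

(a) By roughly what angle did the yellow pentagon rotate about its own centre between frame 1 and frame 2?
25° clockwise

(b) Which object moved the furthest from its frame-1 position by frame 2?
the pink star

(moved 3.3; next 2.9)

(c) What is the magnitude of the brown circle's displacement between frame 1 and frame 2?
0.5

The brown circle moved from (7.8, 3.6) to (8.2, 3.3), a distance of √(0.4² + 0.3²) ≈ 0.5.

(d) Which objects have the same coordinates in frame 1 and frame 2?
none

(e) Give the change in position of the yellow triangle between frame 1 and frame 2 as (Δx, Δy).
(0.0, -2.9)

The yellow triangle was at (9.3, 7.0) in frame 1 and (9.3, 4.1) in frame 2.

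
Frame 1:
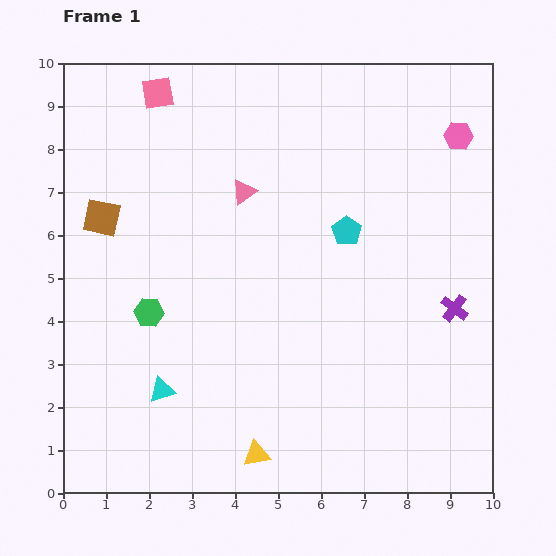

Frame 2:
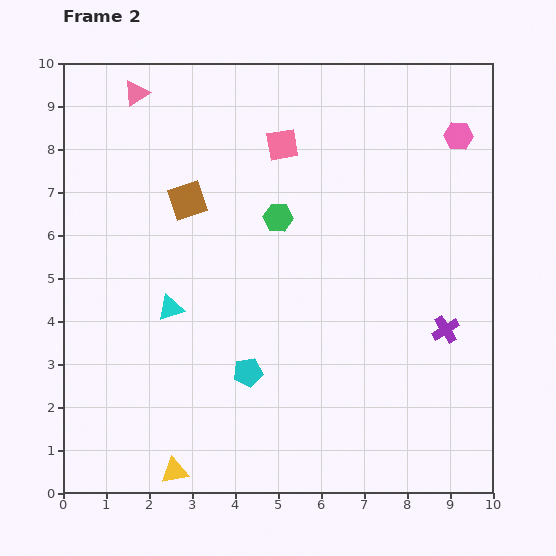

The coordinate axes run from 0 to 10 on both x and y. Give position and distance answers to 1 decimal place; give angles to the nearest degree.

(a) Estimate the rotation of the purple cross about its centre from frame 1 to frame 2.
21° clockwise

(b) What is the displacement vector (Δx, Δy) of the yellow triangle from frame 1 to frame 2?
(-1.9, -0.4)

The yellow triangle was at (4.5, 0.9) in frame 1 and (2.6, 0.5) in frame 2.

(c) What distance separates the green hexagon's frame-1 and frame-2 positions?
3.7

The green hexagon moved from (2.0, 4.2) to (5.0, 6.4), a distance of √(3.0² + 2.2²) ≈ 3.7.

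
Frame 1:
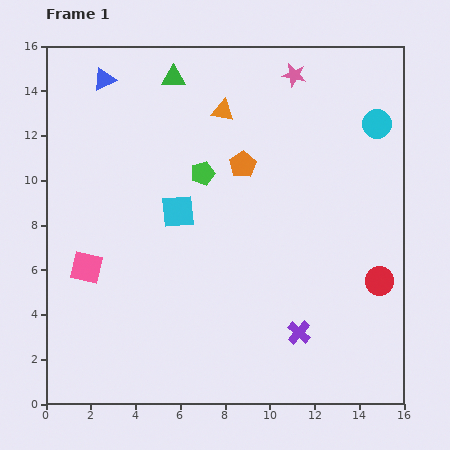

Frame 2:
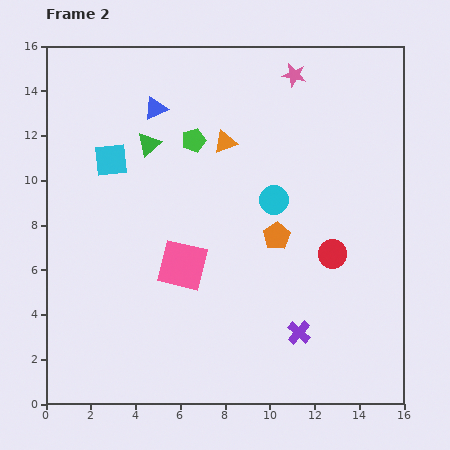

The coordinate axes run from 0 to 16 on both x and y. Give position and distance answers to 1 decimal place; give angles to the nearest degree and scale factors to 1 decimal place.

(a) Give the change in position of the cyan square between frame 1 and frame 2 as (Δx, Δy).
(-3.0, 2.3)

The cyan square was at (5.9, 8.6) in frame 1 and (2.9, 10.9) in frame 2.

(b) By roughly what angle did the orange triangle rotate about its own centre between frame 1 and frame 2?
30° counter-clockwise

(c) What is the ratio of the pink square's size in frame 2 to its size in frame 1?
1.6×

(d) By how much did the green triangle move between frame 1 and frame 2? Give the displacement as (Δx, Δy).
(-1.1, -3.0)

The green triangle was at (5.7, 14.6) in frame 1 and (4.6, 11.6) in frame 2.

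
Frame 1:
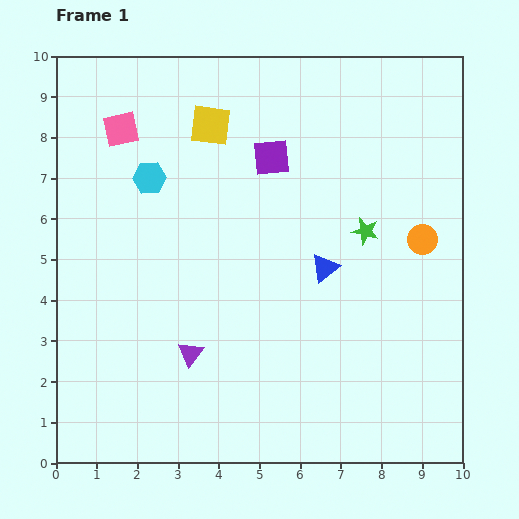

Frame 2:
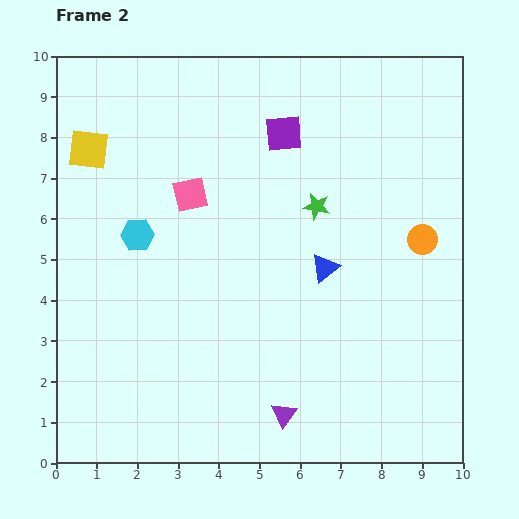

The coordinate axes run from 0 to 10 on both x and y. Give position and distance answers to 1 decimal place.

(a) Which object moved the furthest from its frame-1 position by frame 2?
the yellow square

(moved 3.1; next 2.7)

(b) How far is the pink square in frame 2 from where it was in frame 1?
2.3

The pink square moved from (1.6, 8.2) to (3.3, 6.6), a distance of √(1.7² + 1.6²) ≈ 2.3.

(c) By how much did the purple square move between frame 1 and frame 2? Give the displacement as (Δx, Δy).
(0.3, 0.6)

The purple square was at (5.3, 7.5) in frame 1 and (5.6, 8.1) in frame 2.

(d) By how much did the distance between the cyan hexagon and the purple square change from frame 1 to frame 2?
+1.4

Distance in frame 1: 3.0. Distance in frame 2: 4.4.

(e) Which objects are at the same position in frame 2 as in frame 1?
the blue triangle, the orange circle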